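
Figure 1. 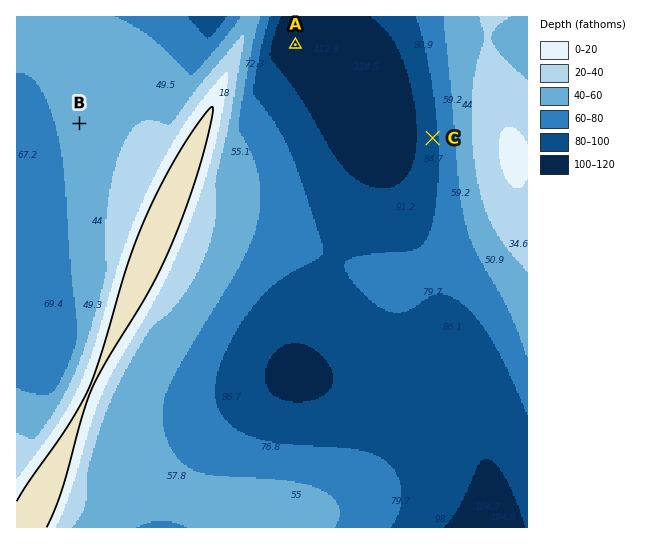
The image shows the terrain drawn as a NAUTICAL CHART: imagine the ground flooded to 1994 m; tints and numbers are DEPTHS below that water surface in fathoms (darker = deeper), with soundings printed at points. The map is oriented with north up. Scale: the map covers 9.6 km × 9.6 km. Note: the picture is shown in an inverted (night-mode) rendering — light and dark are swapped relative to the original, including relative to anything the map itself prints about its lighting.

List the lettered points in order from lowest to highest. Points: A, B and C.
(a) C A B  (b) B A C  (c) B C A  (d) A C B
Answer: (d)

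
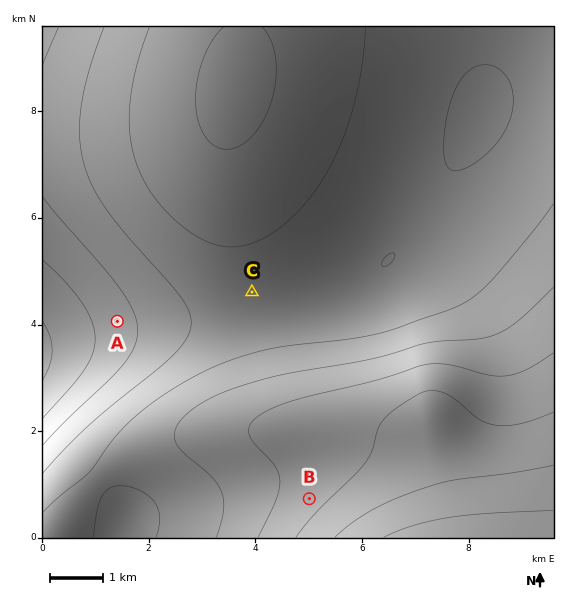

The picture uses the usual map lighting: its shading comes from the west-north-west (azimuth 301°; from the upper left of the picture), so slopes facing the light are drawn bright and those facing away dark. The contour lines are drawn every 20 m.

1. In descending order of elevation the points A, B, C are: B C A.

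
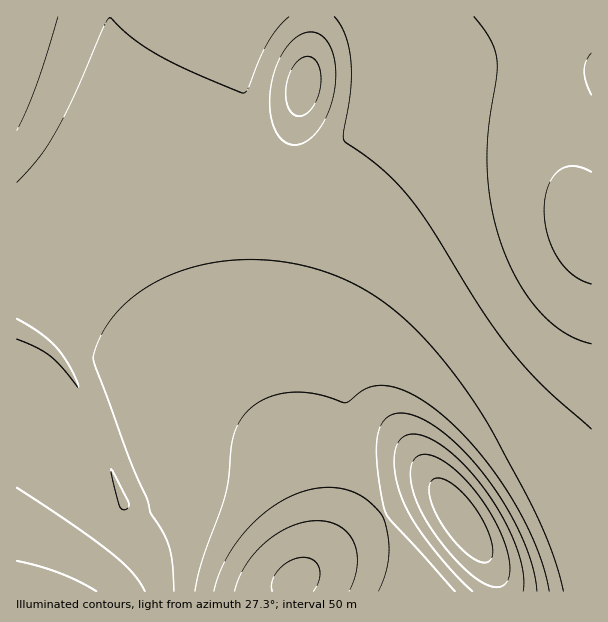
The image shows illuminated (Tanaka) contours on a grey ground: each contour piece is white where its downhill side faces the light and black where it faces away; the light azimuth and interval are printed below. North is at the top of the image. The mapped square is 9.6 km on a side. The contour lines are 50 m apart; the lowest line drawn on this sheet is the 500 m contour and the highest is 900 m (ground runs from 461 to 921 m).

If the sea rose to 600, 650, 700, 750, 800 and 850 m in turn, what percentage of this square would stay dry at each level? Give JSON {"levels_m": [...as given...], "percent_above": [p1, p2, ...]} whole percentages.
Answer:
{"levels_m": [600, 650, 700, 750, 800, 850], "percent_above": [94, 90, 83, 64, 27, 9]}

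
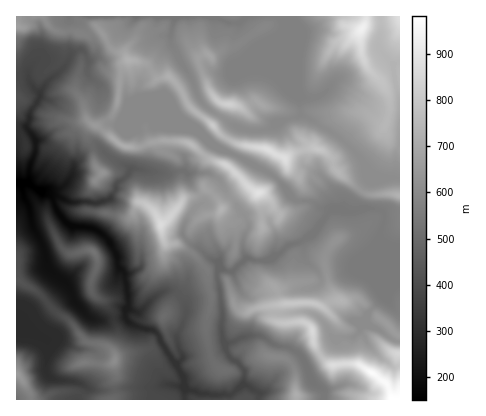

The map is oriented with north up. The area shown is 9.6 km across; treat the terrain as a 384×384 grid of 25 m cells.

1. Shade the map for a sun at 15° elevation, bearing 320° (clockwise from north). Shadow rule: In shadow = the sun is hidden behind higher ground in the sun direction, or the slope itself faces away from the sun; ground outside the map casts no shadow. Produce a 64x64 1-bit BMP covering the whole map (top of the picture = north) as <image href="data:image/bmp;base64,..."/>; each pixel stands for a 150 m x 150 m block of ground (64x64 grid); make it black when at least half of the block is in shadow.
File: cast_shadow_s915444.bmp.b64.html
<image width="64" height="64" href="data:image/bmp;base64,Qk0+AgAAAAAAAD4AAAAoAAAAQAAAAEAAAAABAAEAAAAAAAACAAATCwAAEwsAAAIAAAAAAAAA////AAAAAAAAAAAAAAAAAAAAAAB4AAAAMABgAD4AB4Aw+HAAHAAPgDD4YAAEAA+AMDjgAAAABwAAAEAAAAAAAAAAAAAAAAAAAAAAAAADOAAAAAAAAAcwAAAAAAAIDzAAAAAAAEH/IAAAAAYAQ/8AAAAAAABnACAAAABAAEGH4QAAA2AAQA/BIAAE5ABAAAAAAAADAEAAAAAAB4OAAAAAAAAHwcAAAAAAAAeA6EAAAABwZ4D4QAAAAHDziHwMAAAAcHMAfAzAAAAgEAB4BPAAAAAAAH4EeAAAAAAAfgB2AAAAAwD+AHYAAAAPAP4ADgAAAD8IfwAOAAAAPwg8MAwAAAAACBwwYAAAAAQAHADgAB8AP4AMAPAAPwAPgAAAcAAAAAfAAAAAAwAAg8AAAAeGAECDwAAAB4AAYEAPEYB3AABgQB/QAfdgAGBAP4AH42AAIAB+OA+AAAAgAAHwEAAAAAAAAAAAAAAAAAQAAAAAAABAAAAAB4AAAEAAAAAPAAAAYADAABwgAABgAEAAOAAAADAAQAAAAAAAAABAAAAAAAAAAEOAAAAAAAAAAYAAAAAAAAAAAAAAAAAAAAAAAAAYAAAAAABAABwAAAAAAEAADgBcAAAAAAALMPzgAAAAAAE4//AAAAAAADj7gAAAAAAAOPgAAAAAAAA4EAAAAAAAADAQAAAAAAAAEA=="/>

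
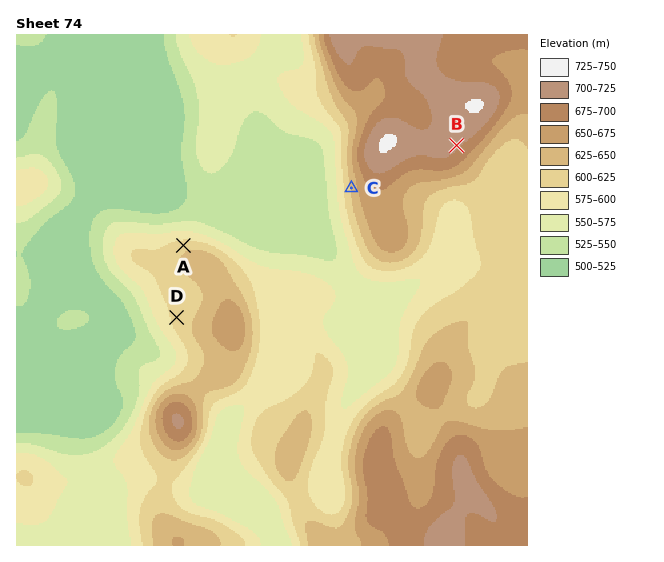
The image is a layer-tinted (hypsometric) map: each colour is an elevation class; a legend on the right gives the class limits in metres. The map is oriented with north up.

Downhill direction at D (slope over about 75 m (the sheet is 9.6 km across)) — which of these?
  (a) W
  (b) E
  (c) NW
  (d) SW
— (a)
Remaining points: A N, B SE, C W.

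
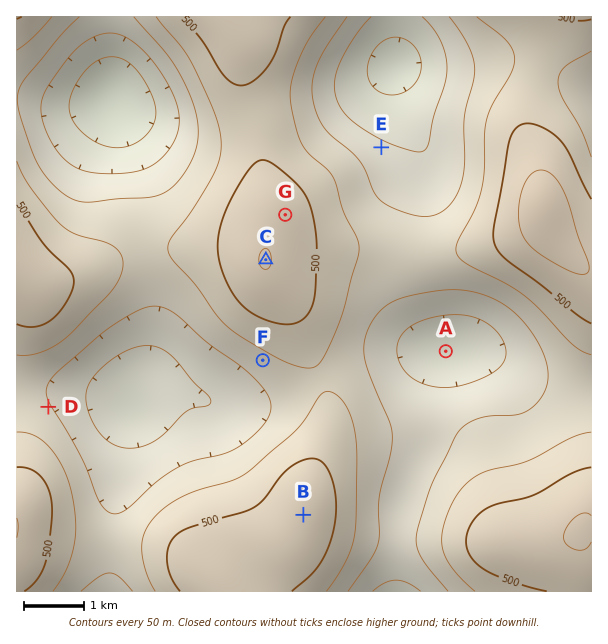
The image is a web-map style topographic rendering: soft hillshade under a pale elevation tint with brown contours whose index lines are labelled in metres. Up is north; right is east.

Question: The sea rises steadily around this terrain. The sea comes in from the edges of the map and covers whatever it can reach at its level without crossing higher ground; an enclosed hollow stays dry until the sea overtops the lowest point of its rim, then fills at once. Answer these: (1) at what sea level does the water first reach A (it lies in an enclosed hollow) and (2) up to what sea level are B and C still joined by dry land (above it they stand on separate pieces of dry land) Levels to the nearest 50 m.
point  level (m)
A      400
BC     450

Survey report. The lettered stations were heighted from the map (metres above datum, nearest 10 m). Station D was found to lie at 400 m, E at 360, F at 430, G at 540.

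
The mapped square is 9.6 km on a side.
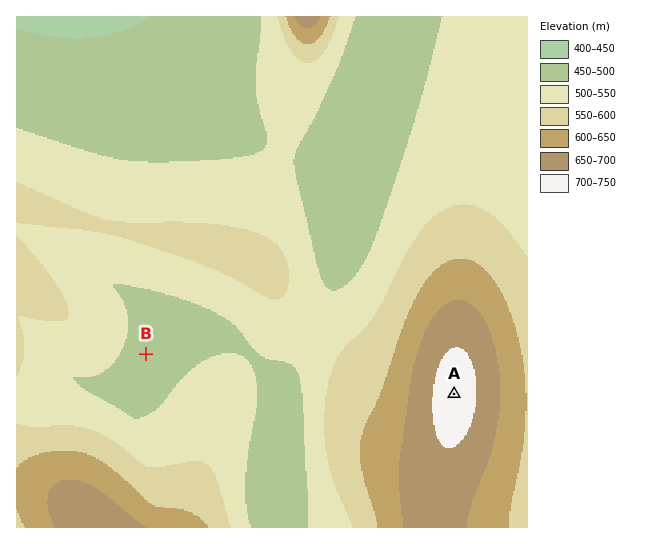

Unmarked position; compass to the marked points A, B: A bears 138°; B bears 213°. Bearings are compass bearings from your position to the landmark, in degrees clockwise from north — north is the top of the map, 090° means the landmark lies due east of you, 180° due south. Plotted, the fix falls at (260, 179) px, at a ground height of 510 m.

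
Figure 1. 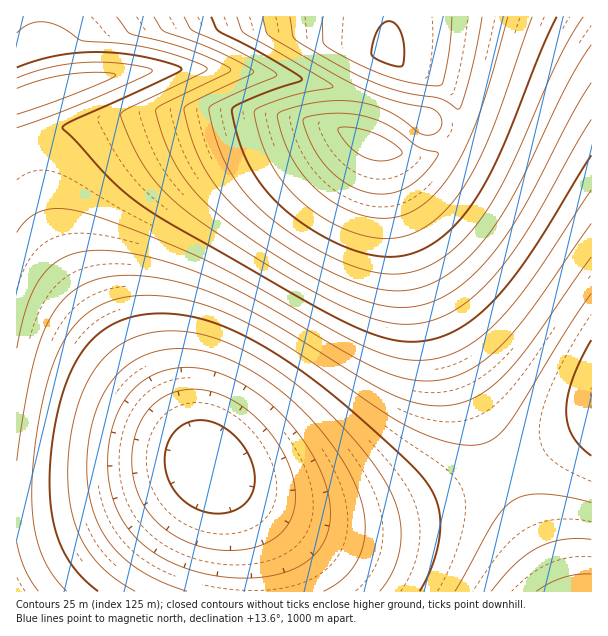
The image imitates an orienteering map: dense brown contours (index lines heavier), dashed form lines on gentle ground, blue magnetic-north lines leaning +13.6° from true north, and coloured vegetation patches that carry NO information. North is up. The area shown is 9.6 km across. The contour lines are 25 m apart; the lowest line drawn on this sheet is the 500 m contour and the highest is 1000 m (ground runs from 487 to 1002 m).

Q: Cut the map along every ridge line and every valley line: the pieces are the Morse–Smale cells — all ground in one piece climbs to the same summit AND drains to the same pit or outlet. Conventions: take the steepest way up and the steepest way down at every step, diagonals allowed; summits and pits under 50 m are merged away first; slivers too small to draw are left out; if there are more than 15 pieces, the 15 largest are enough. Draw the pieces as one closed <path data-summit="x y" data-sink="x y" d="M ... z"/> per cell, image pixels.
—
<path data-summit="387 56" data-sink="209 465" d="M591 16l-201 0-2 40 4 4 0 8-26 71-34-12-56-12-42-5-61 0-80 11-52 13-25 10 1 448 235 0 0-34-11-39-12-24-19-27 30 22 48 21 35 7 42 0 48-10 43-16 93-46 43-23z"/><path data-summit="387 56" data-sink="33 95" d="M389 16l-372 0-1 127 77-22 80-11 61 0 42 5 56 12 34 12 26-71 0-8-4-4z"/><path data-summit="590 591" data-sink="209 465" d="M591 424l-135 68-43 16-48 10-42 0-35-7-24-9-31-16-18-14-1 2 15 21 12 24 11 39 2 34 337 0z"/>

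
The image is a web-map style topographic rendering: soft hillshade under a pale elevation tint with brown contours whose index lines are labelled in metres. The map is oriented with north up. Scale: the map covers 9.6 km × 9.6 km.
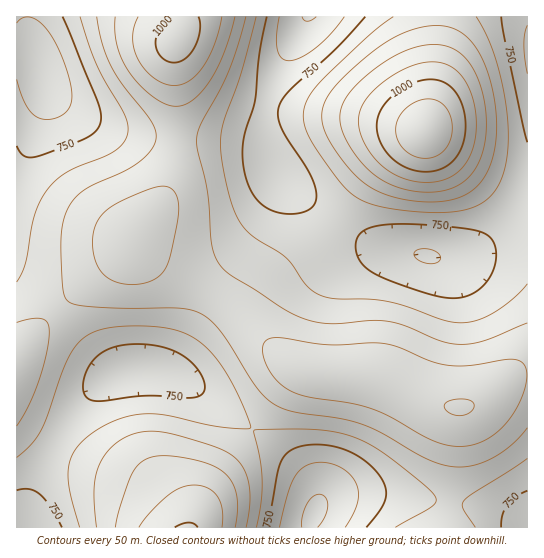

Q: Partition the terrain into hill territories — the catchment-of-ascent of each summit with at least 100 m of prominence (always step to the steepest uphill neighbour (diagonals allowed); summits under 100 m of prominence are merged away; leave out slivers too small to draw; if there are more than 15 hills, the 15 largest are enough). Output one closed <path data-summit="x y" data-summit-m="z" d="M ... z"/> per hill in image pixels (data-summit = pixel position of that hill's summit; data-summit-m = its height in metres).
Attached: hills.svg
<path data-summit="178 39" data-summit-m="1018" d="M306 16l-278 1 0 12 8 28-7-5-13-1 1 477 10-1 0-17 9-29 16-32 20-32 30-34 16-10 9-2 30 0 18 5 14 7 92 68 19 18 16 22 1 15-8 19 1 3 218-1 0-344-19 35-14 17-21 16-24 8-19-2-56-12-22-10-38-27-39-34-7-13-5-22 0-24 8-30z"/><path data-summit="426 131" data-summit-m="1092" d="M527 16l-220 0-27 50-15 41-1 32 5 22 7 13 14 14 47 36 16 11 22 10 64 14 18-2 17-6 21-16 10-12 12-18 11-23z"/><path data-summit="187 527" data-summit-m="1005" d="M157 371l-30 0-9 2-16 10-17 16-24 34-25 48-9 29 0 17 282 1 8-22 0-11-4-9-13-17-33-29-66-49-26-15z"/>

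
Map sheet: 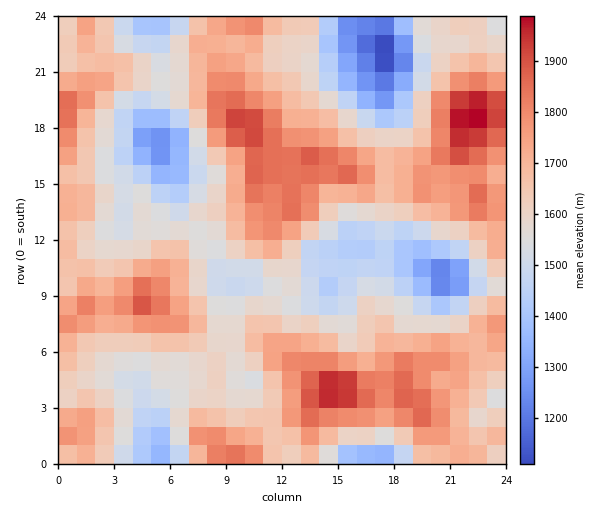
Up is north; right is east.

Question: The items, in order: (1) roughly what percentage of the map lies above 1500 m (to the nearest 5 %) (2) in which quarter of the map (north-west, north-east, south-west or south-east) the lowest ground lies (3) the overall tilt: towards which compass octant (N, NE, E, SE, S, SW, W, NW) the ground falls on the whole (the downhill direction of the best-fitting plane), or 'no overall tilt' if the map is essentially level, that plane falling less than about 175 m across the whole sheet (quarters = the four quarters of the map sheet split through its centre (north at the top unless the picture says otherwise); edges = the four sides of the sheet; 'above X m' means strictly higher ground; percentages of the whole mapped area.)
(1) About 80 % of the map lies above 1500 m.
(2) Look to the north-east quarter for the lowest ground.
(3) No overall tilt - high and low ground are spread across the sheet.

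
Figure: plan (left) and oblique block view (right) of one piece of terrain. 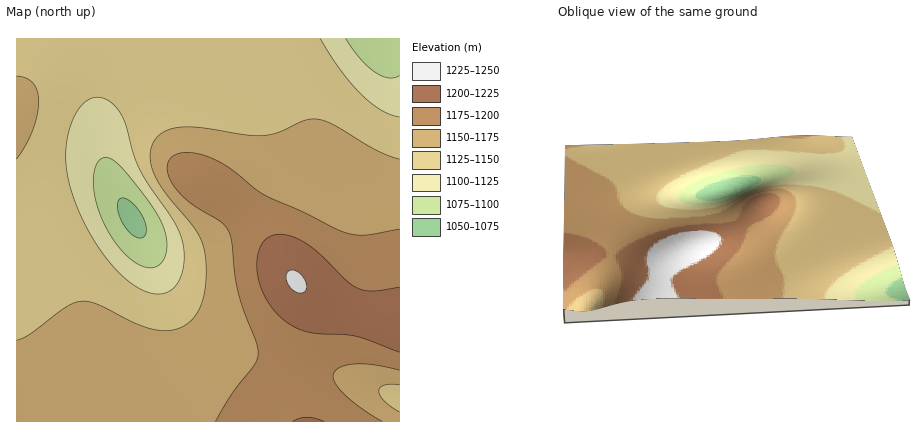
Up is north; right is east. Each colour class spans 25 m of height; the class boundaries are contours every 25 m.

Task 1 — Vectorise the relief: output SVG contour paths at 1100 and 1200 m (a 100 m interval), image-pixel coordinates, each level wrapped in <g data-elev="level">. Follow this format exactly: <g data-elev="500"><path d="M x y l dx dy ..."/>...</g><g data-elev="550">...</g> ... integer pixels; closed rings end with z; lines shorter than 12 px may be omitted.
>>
<g data-elev="1100"><path d="M148 268l-12-5-14-12-11-15-10-20-6-18-2-19 3-13 6-8 4-1 6 2 12 11 26 34 13 22 4 16-2 14-7 10-4 2z"/><path d="M400 76l-6 2-6 0-14-6-14-14-14-20"/></g><g data-elev="1200"><path d="M324 422l-18-5-6 1-7 4"/><path d="M400 287l-28 4-14-3-12-8-34-32-12-8-12-5-10-1-10 3-6 7-4 10-1 18 5 20 11 18 15 13 10 6 12 4 36 2 12 2 42 15"/></g>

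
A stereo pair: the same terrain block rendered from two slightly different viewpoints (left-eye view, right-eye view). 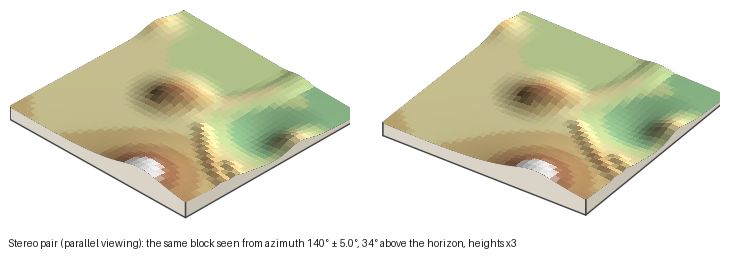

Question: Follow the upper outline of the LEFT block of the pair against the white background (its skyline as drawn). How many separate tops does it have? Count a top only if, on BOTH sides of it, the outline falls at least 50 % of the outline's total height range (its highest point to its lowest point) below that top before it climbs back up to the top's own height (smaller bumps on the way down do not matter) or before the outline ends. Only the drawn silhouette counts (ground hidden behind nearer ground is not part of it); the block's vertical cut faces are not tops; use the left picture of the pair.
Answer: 1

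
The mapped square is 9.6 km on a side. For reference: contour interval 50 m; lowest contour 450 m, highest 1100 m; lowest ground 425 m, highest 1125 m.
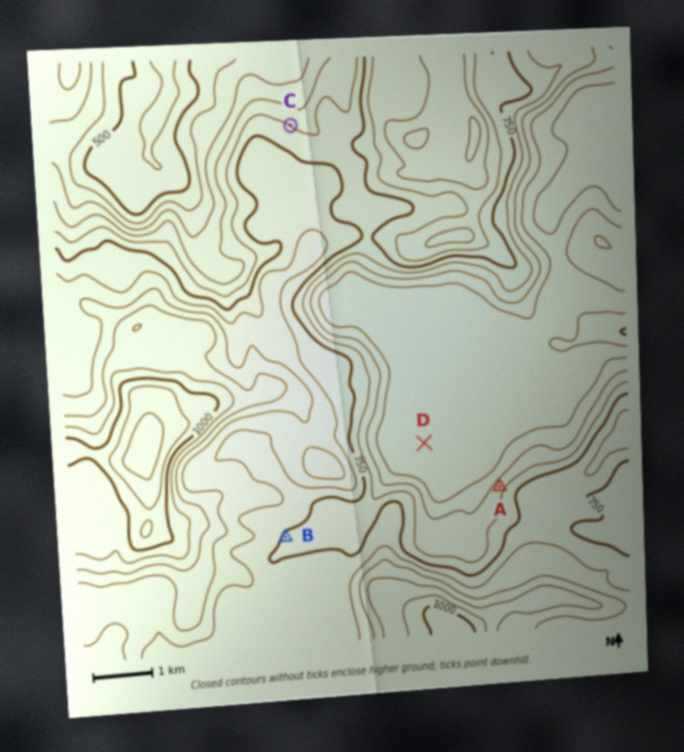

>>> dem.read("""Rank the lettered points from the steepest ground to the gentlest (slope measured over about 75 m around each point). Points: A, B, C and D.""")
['A', 'C', 'B', 'D']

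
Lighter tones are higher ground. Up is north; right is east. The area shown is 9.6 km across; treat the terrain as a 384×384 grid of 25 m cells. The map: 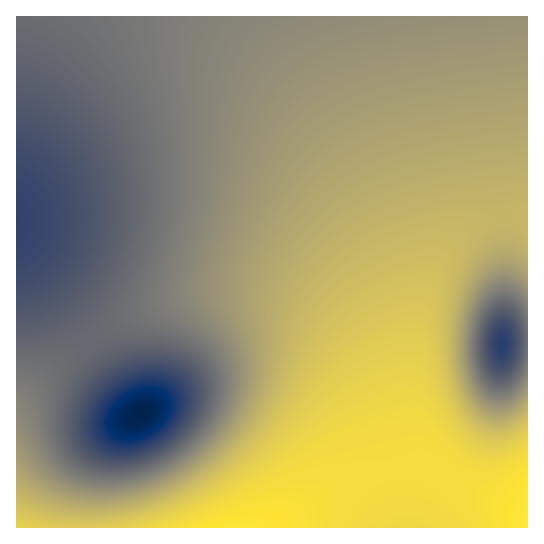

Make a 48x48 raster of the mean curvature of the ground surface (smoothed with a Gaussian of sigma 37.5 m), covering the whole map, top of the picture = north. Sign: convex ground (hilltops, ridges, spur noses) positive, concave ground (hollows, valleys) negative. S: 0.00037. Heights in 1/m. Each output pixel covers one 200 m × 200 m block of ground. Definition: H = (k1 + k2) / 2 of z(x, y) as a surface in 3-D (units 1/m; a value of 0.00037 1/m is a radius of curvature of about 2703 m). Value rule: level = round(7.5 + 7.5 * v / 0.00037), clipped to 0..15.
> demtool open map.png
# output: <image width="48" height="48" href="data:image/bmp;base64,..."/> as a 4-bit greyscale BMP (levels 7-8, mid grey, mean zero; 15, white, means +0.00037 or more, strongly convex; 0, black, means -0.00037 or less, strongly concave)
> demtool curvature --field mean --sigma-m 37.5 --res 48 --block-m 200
<image width="48" height="48" href="data:image/bmp;base64,Qk32BAAAAAAAAHYAAAAoAAAAMAAAADAAAAABAAQAAAAAAIAEAAATCwAAEwsAABAAAAAAAAAAAAAAABEREQAiIiIAMzMzAERERABVVVUAZmZmAHd3dwCIiIgAmZmZAKqqqgC7u7sAzMzMAN3d3QDu7u4A////AIiIiIiIiIiIiIiIiIiIiIiIiHd3d4iIiIiIiIiIiJmYiIiIiIiIiIiIiIiIiIiIiIiIiIiIiJmZmIiIiIiIiIiIiIiIiIiIiIh3d3d4iIiZmYiIiIiIiIiIiIiIiIiIiIh3d3d3d4iJmZiIiIiIiIiIiIiIiIiIiIh3dmZmZ3iIiZmIiIiIiIiIiIiIiIiIiIh3dmVVVmd4iImIiIiIiIiIiIiIiIiIiIh3dmVURVZniIiIiIiIiIiIiIiIiIiIiIiHdmVEREVWd4iIiIiIiIiIiIiIiIh3iIiId2VEM0RVZ3iIiIiIiIiIiIiIiYh3eIiIh2ZUQzRFZneIiIiIiIiIiIiImYdmeIiIiHZlRERFVneIiIiIiIiIiIiJmYdVZ4iIiId2VURFVmd4iIiIiIiIiIiJmYZDR4iIiIh3ZlVVVmd3iIiIiIiIiIiJqoUhNoiIiIiId2ZmZnd3iIiIiIiIiIiJqoUQFYiIiIiIiHd3d3d3iIiIiIiIiIiJqoQABHiIiIiIiIh3d3d4iIiIiIiIiIiJqoQABHeIiIiIiIiIiIiIiIiIiIiIiIiJqoQAA3d4iIiIiIiIiIiIiIiIiIiIiIiJqoUQBHd3eIiIiIiIiIiIiIiIiIiIiIiJqpYgFHd3d4iIiIiIiIiIiIiIiIiIiIiJqpYyJXd3d3eIiIiIiIiIiIiIiIiIiIiJmpdTRnd3d3d4iIiIiIiIiIiIiIiIiIiImZhlVnd3d3d3eIiIiIiIiIiIiIiIiIiImZh2Z3d3d3d3d4iIiIiIiIiIiIiIiIiIiZh3d3d3d3d3d3eIiIiIiIiIiIiIiIiIiIiHeHd3d3d3d3d4iIiIiIiIiIiIiIiIiIiIiHd3d3d3d3d3iIiIiIiIiIiIiIiIiIiIiHd3d3d3d3d3iIiIiIiIiIiIiIiIiIiIiHd3d3d3d3d3iIiIiIiIiIiIiIiIiIiIiHd3d3d3d3d3iIiIiIiIiIiIiIiIiIiIiHd3d3d3d3d3iIiIiIiIiIiIiIiIiIiIiHd3d3d3d3d3iIiIiIiIiIiIiIiIiIiIiHd3d3d3d3d4iIiIiIiIiIiIiIiIiIiIiHd3d3d3d3d4iIiIiIiIiIiIiIiIiIiIiHd3d3d3d3eIiIiIiIiIiIiIiIiIiIiIiHd3d3d3d3iIiIiIiIiIiIiIiIiIiIiIiHd3d3d3d3iIiIiIiIiIiIiIiIiIiIiIiHd3d3d3d4iIiIiIiIiIiIiIiIiIiIiIiHd3d3d3eIiIiIiIiIiIiIiIiIiIiIiIiHd3d3d3iIiIiIiIiIiIiIiIiIiIiIiIiHd3d3eIiIiIiIiIiIiIiIiIiIiIiIiIiHd3d3iIiIiIiIiIiIiIiIiIiIiIiIiIiHd3iIiIiIiIiIiIiIiIiIiIiIiIiIiIiIiIiIiIiIiIiIiIiIiIiIiIiIiIiIiIiIiIiIiIiIiIiIiIiIiIiIiIiIiIiIiIiIiIiIiIiIiIiIiIiIiIiIiIiIiIiIiIiIiIiIiIiIiIiIiIiIiIiIiIiIiIiIiIiA=="/>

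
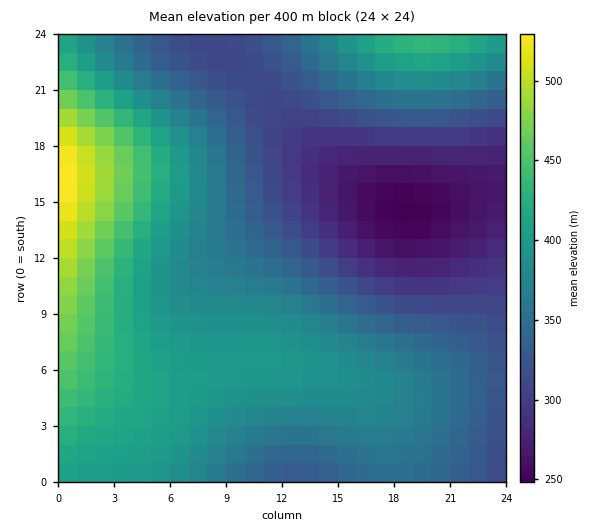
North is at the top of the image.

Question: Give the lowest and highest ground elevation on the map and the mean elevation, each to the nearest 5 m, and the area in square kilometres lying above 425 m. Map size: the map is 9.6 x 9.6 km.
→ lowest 250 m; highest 540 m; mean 360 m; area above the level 12.2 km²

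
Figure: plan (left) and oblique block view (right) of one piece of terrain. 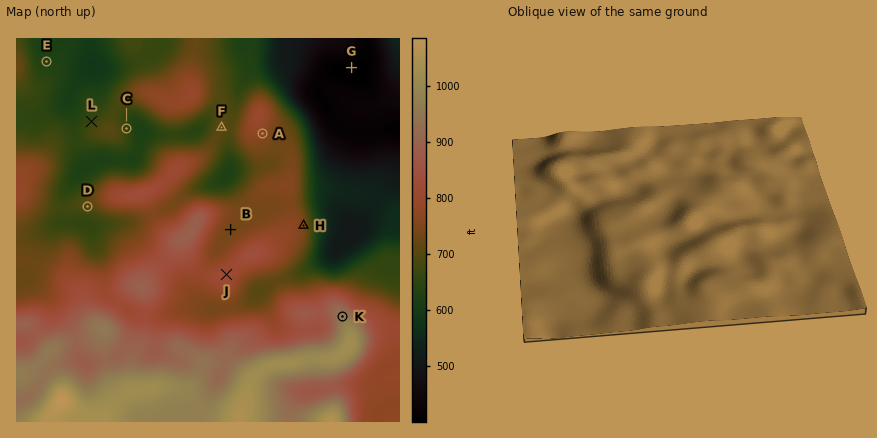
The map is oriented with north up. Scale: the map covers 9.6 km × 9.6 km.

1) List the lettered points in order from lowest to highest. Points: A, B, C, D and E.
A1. E C D B A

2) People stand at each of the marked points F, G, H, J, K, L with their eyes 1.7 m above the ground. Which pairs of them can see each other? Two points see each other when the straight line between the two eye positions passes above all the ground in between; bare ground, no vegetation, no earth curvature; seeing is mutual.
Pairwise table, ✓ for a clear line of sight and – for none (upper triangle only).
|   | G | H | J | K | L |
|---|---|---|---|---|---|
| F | – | – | ✓ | ✓ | – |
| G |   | ✓ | – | ✓ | – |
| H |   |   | – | ✓ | – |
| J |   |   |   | ✓ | – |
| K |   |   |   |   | – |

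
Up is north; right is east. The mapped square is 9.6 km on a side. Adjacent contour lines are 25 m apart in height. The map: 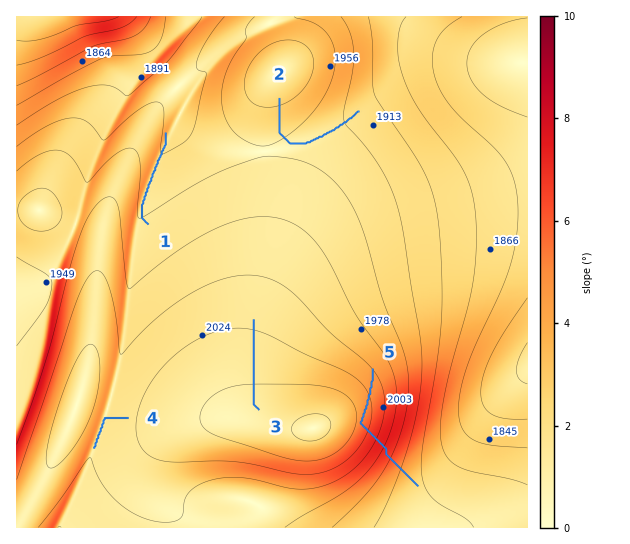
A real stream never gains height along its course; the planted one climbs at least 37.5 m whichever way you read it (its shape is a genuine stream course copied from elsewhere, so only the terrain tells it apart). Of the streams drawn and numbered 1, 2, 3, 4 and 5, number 5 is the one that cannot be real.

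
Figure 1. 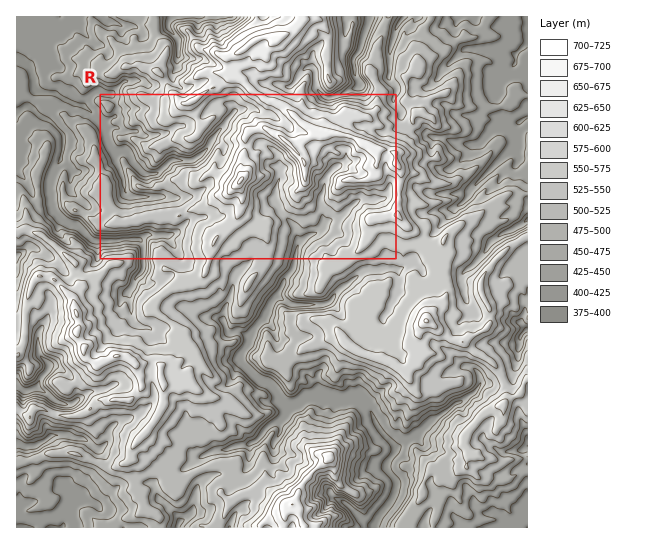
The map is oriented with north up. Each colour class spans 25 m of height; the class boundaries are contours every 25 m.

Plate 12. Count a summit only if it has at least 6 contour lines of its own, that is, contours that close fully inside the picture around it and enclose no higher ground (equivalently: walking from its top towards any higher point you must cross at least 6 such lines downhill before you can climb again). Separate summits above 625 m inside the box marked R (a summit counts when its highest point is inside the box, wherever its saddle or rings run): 0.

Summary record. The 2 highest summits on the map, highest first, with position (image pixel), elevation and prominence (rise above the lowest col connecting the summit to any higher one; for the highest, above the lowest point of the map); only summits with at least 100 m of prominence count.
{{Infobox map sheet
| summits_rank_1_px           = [241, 181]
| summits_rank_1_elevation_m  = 705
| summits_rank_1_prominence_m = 307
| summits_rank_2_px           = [293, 505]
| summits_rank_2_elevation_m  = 675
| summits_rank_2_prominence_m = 171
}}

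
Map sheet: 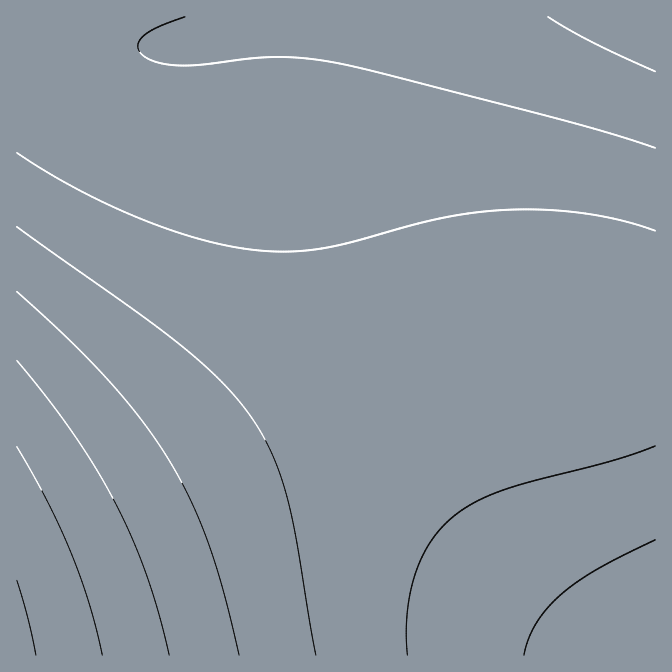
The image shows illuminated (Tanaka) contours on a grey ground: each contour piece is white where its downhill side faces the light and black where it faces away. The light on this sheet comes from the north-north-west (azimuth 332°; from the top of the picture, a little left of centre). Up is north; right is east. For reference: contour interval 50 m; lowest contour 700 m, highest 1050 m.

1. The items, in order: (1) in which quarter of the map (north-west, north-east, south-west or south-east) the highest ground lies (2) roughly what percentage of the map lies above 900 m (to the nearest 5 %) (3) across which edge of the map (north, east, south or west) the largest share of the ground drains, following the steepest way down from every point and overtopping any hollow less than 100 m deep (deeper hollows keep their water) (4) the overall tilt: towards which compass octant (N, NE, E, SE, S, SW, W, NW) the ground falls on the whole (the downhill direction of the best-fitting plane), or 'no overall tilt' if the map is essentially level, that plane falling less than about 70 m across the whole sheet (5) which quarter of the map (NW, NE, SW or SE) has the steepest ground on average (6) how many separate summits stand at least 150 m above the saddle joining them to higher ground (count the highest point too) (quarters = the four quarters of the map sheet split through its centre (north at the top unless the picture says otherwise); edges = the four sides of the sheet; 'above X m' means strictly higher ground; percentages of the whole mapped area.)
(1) Look to the south-west quarter for the highest ground.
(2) Ground above 900 m makes up about 15 % of the sheet.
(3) Drainage is mainly to the north: more ground falls towards that edge than towards any other.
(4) On the whole the ground falls towards the north-east.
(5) The steepest ground, on average, is in the south-west quarter.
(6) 1 summit rises at least 150 m above its surroundings.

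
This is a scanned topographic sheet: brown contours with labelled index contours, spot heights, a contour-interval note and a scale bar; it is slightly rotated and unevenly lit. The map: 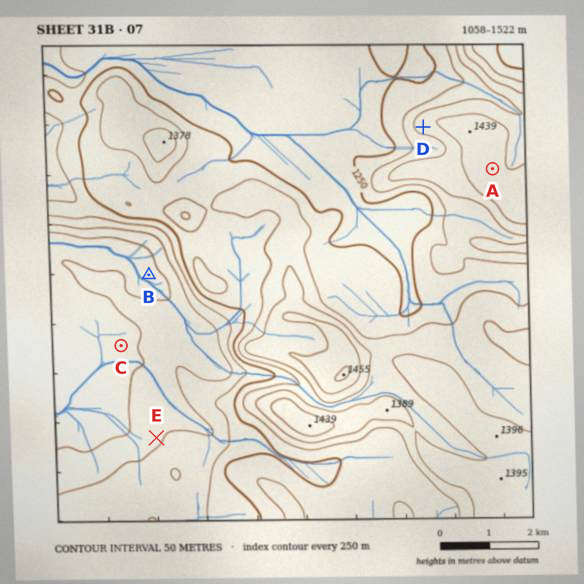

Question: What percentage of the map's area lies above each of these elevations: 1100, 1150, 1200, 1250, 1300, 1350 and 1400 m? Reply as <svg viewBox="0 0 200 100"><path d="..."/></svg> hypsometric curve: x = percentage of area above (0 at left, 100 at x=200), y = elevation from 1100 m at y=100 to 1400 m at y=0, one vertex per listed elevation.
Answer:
<svg viewBox="0 0 200 100"><path d="M185 100l-14-17-15-16-41-17-46-17-35-16-24-17"/></svg>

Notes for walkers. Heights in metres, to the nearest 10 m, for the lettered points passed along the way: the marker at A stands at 1410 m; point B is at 1090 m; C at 1090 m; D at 1370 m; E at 1140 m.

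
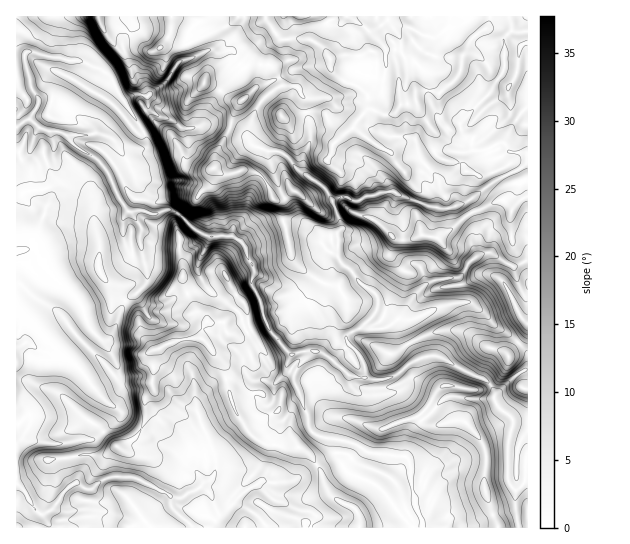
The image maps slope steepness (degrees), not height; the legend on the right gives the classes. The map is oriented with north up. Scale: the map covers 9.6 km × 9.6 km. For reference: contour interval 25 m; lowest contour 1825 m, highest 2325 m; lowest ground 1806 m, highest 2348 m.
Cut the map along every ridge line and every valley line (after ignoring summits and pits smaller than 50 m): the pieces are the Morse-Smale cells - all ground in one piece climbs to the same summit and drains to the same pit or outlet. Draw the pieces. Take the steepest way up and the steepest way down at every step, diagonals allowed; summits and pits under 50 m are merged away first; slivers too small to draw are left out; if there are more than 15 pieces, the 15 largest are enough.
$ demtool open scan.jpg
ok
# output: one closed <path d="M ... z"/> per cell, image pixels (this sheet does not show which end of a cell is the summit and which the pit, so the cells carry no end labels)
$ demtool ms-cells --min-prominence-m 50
<path d="M527 16l-510 0-1 234 18 1 5 6 1 6 39 38 8 21 6 11 6 6 8 1 9-14 9-25 20-16 2-16-7-24 1-18-9-14-5-3-8-12-12-28-8-11 12-12 3-7 8 11 19-2 4-3-1-13-11-16 15-10 0-12 21-17 9-15 32-14 7 3 14-1 4 2 2 9 6 6 7-4 20 1 5 5 7 15 15 2 3 3 5 9 0 11 6 20 0 11-8 16 0 14 22 18 8 13 8 23 0 4-4 4 0 22-10-4-13-19-16-9-15 1-38 22 2 9 8 16-3 15 8 13 3 15 6 16 22 25 15-4 15 1 10 7 19 17 5 1 27 3 13-4 12-11 12-6-10-14-10-26 14-22 13-13 9-4 24-3 5-4 4-10 15-10 8 0 22 14 15-6z"/><path d="M169 209l-15 6-9-4-13 2 9 14-1 18 7 24 0 13-10 11-12 8-9 25-9 14-8-1-6-6-6-11-8-21-39-38-1-6-5-6-17 0-1 96 11-4 16 9 18 4 10 5 36 42 8 4 11 12 13 9 14 4 10 13 12 7 24 22 4 8-2 5 10 7 2 9 6 9 14-8 5 0 19 11 10 13 155 0 1-6-7-13-4-19-1-24-2-5-4-5-35-3-23-12-29-5-9-7-1-14-15-38 6-11 12-15-20 4-22-25-6-16-3-15-8-13 3-15-11-26-11-9-30-1-10-7-15-15z"/><path d="M27 343l-11 6 1 179 250-1-10-12-19-11-5 0-14 8-6-9-2-9-10-7 2-5-4-8-24-22-12-7-10-13-14-4-13-9-11-12-8-4-36-42-10-5-18-4z"/><path d="M314 351l-6 3-15 23 15 38 1 14 9 7 29 5 23 12 35 3 4 5 6 42 8 25 105-1 0-49-3 0-1 5-9 8-7-10 0-39 5-21-16-15-2-5 0-8-9-13-23-9-25-15-11 0-8 3-12 6-12 11-8 3-14 1-7-3-11 0-5-1-27-23z"/><path d="M149 108l-16 9 11 16 1 13-4 3-19 2-8-11-3 7-12 12 8 11 12 28 10 14 16-1 9 4 15-6 9 4 15 15 10 7 30 1 12 11 38-23 15-1 16 9 13 19 10 3 0-21 4-4 0-4-9-26-10-14-21-13-18-19-25-5-5-3-4-6-8-7-18-7-17-1-12 4-12 0-9-8-15-4z"/><path d="M471 303l-26 2-34 15-12-1 2 3 4 15 13 22 20-3 25 15 23 9 9 15 22-20 11-6 0-15-18-19-12-7-16-17z"/><path d="M491 253l-8 0-12 7-12 17-24 3-9 4-13 13-13 21 11 2 34-15 26-2 11 8 16 17 12 7 17 18 1-91-3-1-12 6z"/><path d="M213 49l-35 14-9 15-21 17 0 12 10 9 15 4 9 8 17-1 5-5 3-12 4-7 12-16 20-18-6-7-3-10-17 0z"/><path d="M287 85l-10 3-18 17-11 25 0 8 4 7 6 3 25 5 19 19 1-15 8-16-2-20-4-11 0-11-5-9-3-3z"/><path d="M261 64l-14 1-24 22-15 20-6 18 16-1 17 5 13 8 4-19 7-13 7-9 15-10-6-16-5-5z"/><path d="M527 369l-10 6-22 20 2 11 16 15-5 21 0 39 7 10 9-8 1-5 3-1z"/>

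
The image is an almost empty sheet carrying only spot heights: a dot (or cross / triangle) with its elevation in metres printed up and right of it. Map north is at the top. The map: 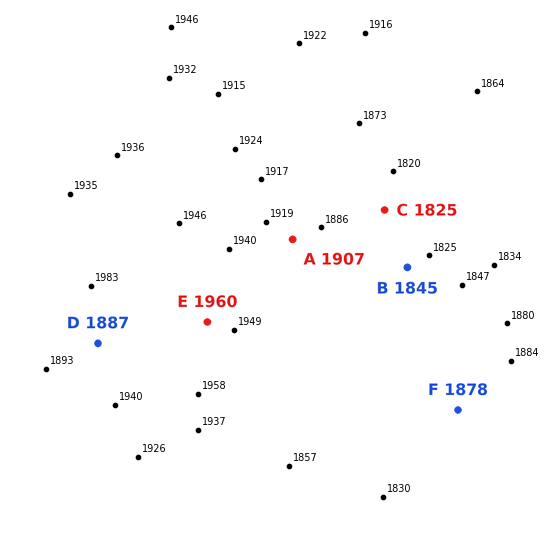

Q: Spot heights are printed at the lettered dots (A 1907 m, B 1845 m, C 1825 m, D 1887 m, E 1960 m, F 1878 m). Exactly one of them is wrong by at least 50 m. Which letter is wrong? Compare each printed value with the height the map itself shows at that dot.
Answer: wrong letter D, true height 1950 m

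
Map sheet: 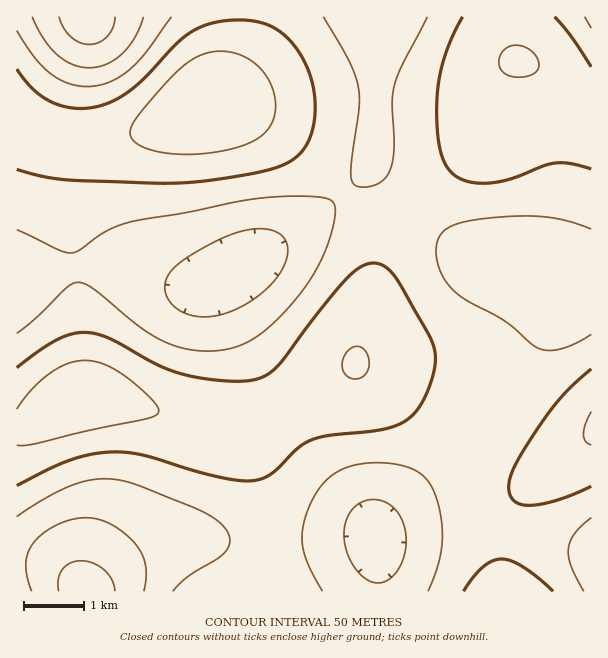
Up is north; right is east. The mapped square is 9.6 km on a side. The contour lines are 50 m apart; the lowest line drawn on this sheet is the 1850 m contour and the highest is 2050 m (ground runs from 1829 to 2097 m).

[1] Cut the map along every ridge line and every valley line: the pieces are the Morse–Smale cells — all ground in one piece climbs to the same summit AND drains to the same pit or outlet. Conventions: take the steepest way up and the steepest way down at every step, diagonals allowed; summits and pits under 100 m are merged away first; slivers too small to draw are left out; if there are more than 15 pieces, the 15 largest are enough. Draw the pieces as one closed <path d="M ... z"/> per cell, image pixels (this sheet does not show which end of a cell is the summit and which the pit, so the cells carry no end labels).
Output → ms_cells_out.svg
<path d="M509 16l-131 0-4 131-6 20-7 10-31 28-61 45-38 24-22 10-23 2-61-18-41-2-42 8-26 8 1 278 18 2 19 6 20 12 12 12 506-1 0-480-13-5-36-32-27-17-6-24z"/><path d="M377 16l-135 0-1 14-6 27-17 35-11 11-19 11-47 19-39 7-28 0-30-7-27-17-1 165 56-13 42-2 24 5 41 13 24 2 10-3 26-13 66-46 43-34 13-13 11-16 4-38z"/><path d="M240 16l-223 0-1 100 13 10 15 7 30 7 28 0 21-2 27-8 26-10 31-17 15-16 8-18 8-22 3-17z"/><path d="M591 16l-81 1 0 16 6 24 21 13 36 32 14 8 5 0z"/><path d="M26 560l-10 1 1 31 68-1-11-11-14-9-13-6z"/>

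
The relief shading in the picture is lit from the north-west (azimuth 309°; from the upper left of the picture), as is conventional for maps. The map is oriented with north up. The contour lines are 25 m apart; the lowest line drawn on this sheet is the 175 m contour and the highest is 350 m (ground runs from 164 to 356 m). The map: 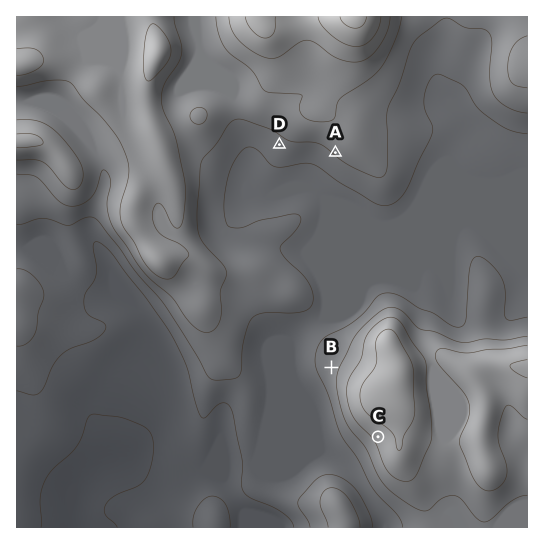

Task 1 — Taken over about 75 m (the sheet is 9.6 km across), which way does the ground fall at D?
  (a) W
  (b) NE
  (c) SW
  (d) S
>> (c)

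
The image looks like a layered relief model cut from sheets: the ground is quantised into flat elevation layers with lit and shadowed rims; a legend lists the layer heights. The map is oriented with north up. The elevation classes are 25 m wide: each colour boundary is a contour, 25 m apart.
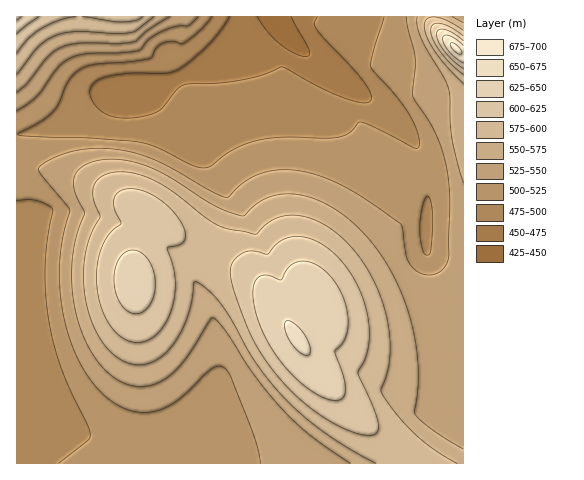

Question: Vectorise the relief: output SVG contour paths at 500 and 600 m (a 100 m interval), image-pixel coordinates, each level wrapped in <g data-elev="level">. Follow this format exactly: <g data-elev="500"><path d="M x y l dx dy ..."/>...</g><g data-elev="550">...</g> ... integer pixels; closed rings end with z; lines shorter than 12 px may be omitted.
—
<g data-elev="500"><path d="M426 255l-2-2-3-7-1-19 3-21 4-10 3 2 1 6 2 20-2 27-2 4z"/><path d="M17 201l11-2 8 1 11 5 6 4-6 30-2 26 1 27 3 28 5 26 8 23 28 64-2 7-30 23"/><path d="M384 17l-10 31-4 18 4 5 25 28 12 18 8 21 0 8-2 2-45-22-12-4-11 11-12 4-57 0-28 5-17 7-24 17-8 2-13-4-35-17-16-5-50-4-62-2-9-2 23-13 11-9 7-9 10-22 11-11 15-6 35-2 20-4 3-2 3-8 6-5 10-2 9 3 5-2 15-13 11-12"/></g><g data-elev="600"><path d="M367 435l9-2 3-6-4-16-17-39 6-11 4-11 1-13 0-14-7-28-14-25-9-12-12-10-12-7-13-4-10 0-9 2-7 6-9 9-16-3-11 4-6 5-3 6-1 7 2 11 17 46 17 31 22 27 26 23 29 17 13 5z"/><path d="M133 342l10 0 9-4 8-8 8-11 5-17 2-18-2-17-6-18 1-2 10-2 4-2 3-4 1-4-2-7-5-8-14-17-18-11-17-3-10 2-6 6 0 11 7 15-11 10-7 12-5 17-2 17 3 22 8 20 12 14z"/><path d="M17 53l11-14 12-10 19-9 17-3"/><path d="M463 36l-11-8-11-4-7 0-3 4 1 10 7 12 12 14 12 11"/><path d="M82 17l40 5 14-2 7-3"/></g>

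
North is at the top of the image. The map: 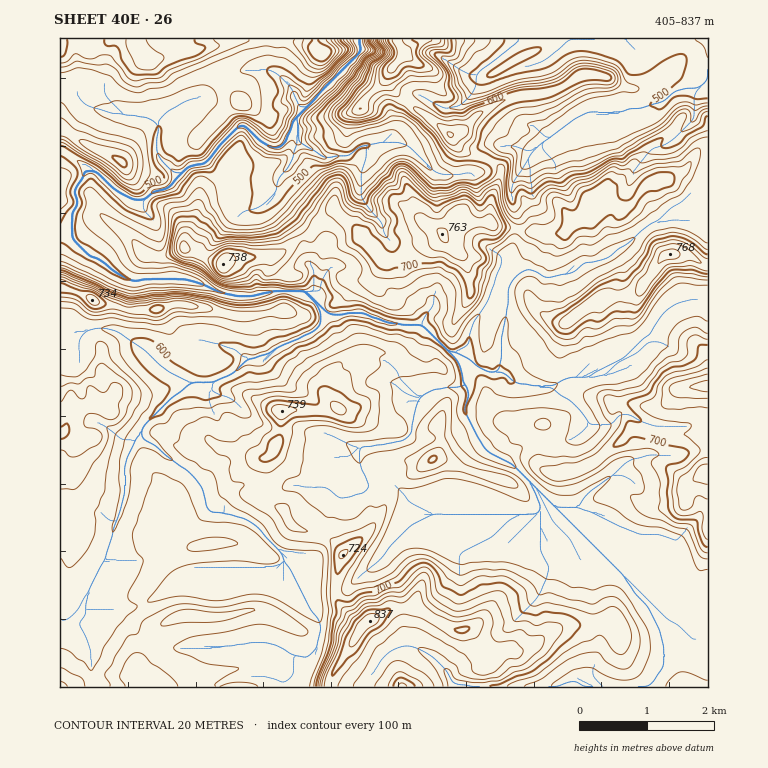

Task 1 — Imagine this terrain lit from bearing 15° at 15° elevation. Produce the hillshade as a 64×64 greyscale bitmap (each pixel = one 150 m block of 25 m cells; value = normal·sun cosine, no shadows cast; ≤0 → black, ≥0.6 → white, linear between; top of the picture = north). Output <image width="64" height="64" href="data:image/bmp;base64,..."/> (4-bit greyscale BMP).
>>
<image width="64" height="64" href="data:image/bmp;base64,Qk12CAAAAAAAAHYAAAAoAAAAQAAAAEAAAAABAAQAAAAAAAAIAAATCwAAEwsAABAAAAAAAAAAAAAAABEREQAiIiIAMzMzAERERABVVVUAZmZmAHd3dwCIiIgAmZmZAKqqqgC7u7sAzMzMAN3d3QDu7u4A////AJmHVmZ4iHd2Z3d2Zmd1Vmd7ypliEAERE0VmZURFZ4iImYdmZ4iId3d3d2ZnZ4VWZ4qpmFMzIyEjRVVVRFZneIiIh3d3iIh3d3d3d3d3hkVneZiGRFZlQzM0REREVmd3d4h3d3iHd3d3d3d3ZmZ3RGZ3h2REVndmVERERVVmd3d3h3d3eHZmZmZmZmZlZmZkRWZlRDNGiZiHZURFVnd3ZmZ3d3eHdlVVVVVmVVZ3VoYzVVREVmZ4mZl2ZmVniIdmZnd3d3eIdlVWVVVWeYdniXZVRFerqIiKqZmIh3iZd2Z2ZnZnd4mZmZmYd4mYdlary3ZVm7u6mImqqqmYmqh2ZmZmZmZmeJmqqZmZqYdmR7zduoirqqqZiJmqqZmal2ZmZmZmZmZmd4d3d4iHdmZXm8zbqZqqmaqZmZmZiZmHZmZmZmd3d3ZmZmZmd2ZmZmV5q8qamqqaq7qYmIiIiHZmZmZmZnd3dmZmZmZmZmZmVVaJmZvLqaq7upiHd3d3ZmZmZWZmdmZmZVVVVVVmZmZVRWeJrNupmZmYh3d3ZmZmZmZTZmZnZmZmVVVVZnZVREd1VnibuYd3d3d3ZmZmZmZmZTFmZmdmZmZ3d3eIdTM0aZhVZ4iHdmZmZmZmZmZmZmZUMmZ3d3ZmZ3iIiIdURWeImXZnd2ZmZmZmZmZmZmZVQyEjZ3dmdmd3eIiHZURniIiIh2ZmZmZmZmZmZmZmVUQyECVnZmZ3d3d3dmVDRniIiIiIZmZmZmZmZWdmZlVVVVQyNWZmZnZnd3d2VVVoiId3d4h2ZmZmZmVFdlVVZlVnZUVVZmZ3dmd3h2ZVZneHd2Znd3ZEVWVUM0d0IzRWd3dlVlRmZnd2Z3iGVVZVZmZmZnd2ZUMzRDRXmUIzMzV3ZlVoZWVmZ3Z3iGVVZlRFZmZnd2ZmVDNFeaumNXh2RFVVVomHVVVnd4h1RVVmZlVnd3d3d3d3dnmrqGV4mqqFM0VmeIlFVWdoh1VlVmd4dmd3d3ZneImZmZhkRniImZhTRERVZlZ3dmd1Z2ZniIiHd3dlREVmd3iYhkVWZmd3iIZURFVWd4hkVWeHd4h4iGVVRDETRWZ3Z4h1VmZmZ3d2d2ZVVmeHdkRVaIiImIiFM0MyETVneHeIeHVnd3iHd2RGZURFVYdlZmVWeZmpmFRYmHVGiHd4d4mHZniImZh2VFZmZUREiHeHZ3Z4mZmGaKzKh3mZmHd3eZd3iZmZh3ZnmZmGRDOZiIiZmIeHZ4iau6h3iYiIdmVmeHeJh3dnd4q6qod3ZqqYerqZhlRFeaqpd4iId3ZmVVVoeIdlVVZ3iZmZmauqiIeaqZhkRVVnmZiIiZh3ZmZmZ5hmZlVVVWZnd3iau7p3d4mYdkVmd3ZmaJmamYd3d4iKl2VWVmZVVVZmd4mpiGZniIdkVmd3dTNGiaqZmIiZmalVZWZmZUM0RVZmeHZ5ZmeIZENWZmVDREM2eZmZq7u6lCRWZmZUISMzREZnd5tmVVQyETVERERFQzNHmqvLmHdTVFZmZUMzMzIzNGd4qlQgESIhIhI0Z4dlVnd3iXQiNEZkNmZlNHl0MzIjZ3iYIQFYvLqXeazd3LqruFMyACRUVmUlZmRYmqhVQzJGd3cTff///////aiJmqmGQyEjVVVFVUV2ZomZq5h2UzVmZq3//+ze//1wAAECIkQzREVEREREZmZnmIiJu6l2M0Qy///adVZmMAAAAAA0U0ZmVDRDMyJWV2eHZnebuphCEAD+24UyIhAAAURCRGdjRmU0VUMRElVXdmVVZnipmXMAE7qXVERWMAFaqpiHZUREMjZ2UyEkeHZlVENFVniIhlWLmFRERpljaK3//tuWRVQzaYZVQ1eIQkQzMzRFVnibvNx2RURpqWervf//7bhlVUaKdVVWdmMSREVVQzQ0V6zdylZVV5uoWLvM3dzLuoZEacplVXh2ZVeYiYZURDM1iqqHVmZ5vKVay7uYiZqpl1at1kRXqoiJnMmZdoZVVURWd3ZXZ5u4d6y6qXd3iZmYeN6URnrcy8yruJhol2ZnZURWZnd5ujFJvJmYd3d4iZmazIiZnf7+/cqpuayYl3iFQzVmdpqSATV6mZh3d3iJqrzKq7m//t/sypy73azKiJdlVWeHlxAFZnabuHd3d5ib79maqv/IeZiZi6vLzty7mpmXV6gwAGeJYkeZdniYiZzeyImu/HMiNGuZmqq8ze2rzLlnYQA4qYczIjiHi8uaqGdneK3HQgE2rKd4iZms7Mq7uocAOKu6hlVVRJm7ZpljMzVmeHQgBFiYdlZ4iImry6maqCerqqmGZmdjWqMCZkRDISNVQQBnZmVWVWd3iImrunm6iqmYiHZmd3U0EDVGVDAAADIAGMuVRWZURWd3d4mrmKmZiHd2ZWd3d0ADZ2Z4VCACIAKczMhUQzMzVmZ3d4mqq4h2ZlVVZmd2VFd3hlqqmGQQSJd63bhDIiIjRFVmZ6y9d2ZlMzRFZmZoh3dyFbuqgxRmRHrN3LmIZCERFFZmeZpmZlQhETRVVniIiEEgSruDEzIlq5ms3d3JUhE3iHZndzRDMyISMjRWd3d2IhAFqnZCEUm4ZniavMuoirqYh2ZnIyIzNEVDIjRVZlMyAABKq5Q2vIVWZ3d4is3u6oiId3dURDRFeGVEREREQzIlZFqmRXmENVVWd3Z4rMuYd3iId2V2RFaIdmdUMzMzM1i7mCAGlhBWVFZ3dmeJmHdmd4iI"/>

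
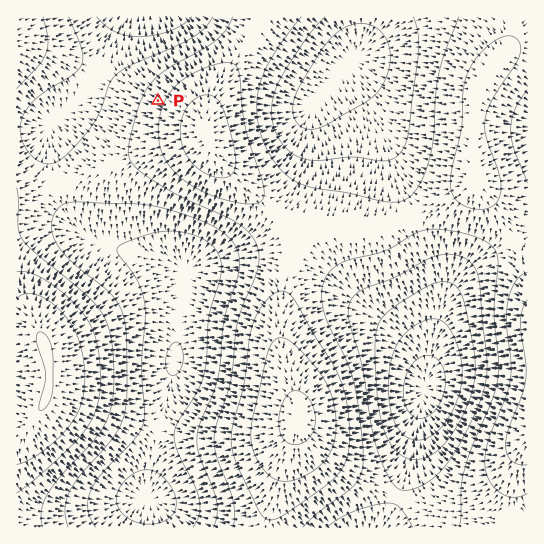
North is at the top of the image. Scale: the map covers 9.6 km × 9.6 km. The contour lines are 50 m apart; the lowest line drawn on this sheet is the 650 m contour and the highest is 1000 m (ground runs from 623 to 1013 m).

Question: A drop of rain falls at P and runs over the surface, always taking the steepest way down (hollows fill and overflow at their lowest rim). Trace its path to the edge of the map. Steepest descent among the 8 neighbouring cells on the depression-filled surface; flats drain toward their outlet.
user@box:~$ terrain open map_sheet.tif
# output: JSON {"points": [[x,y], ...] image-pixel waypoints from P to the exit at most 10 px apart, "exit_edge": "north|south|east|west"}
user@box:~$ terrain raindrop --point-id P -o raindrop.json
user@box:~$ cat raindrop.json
{"points": [[158, 101], [147, 90], [137, 79], [126, 69], [123, 58], [123, 47], [123, 37], [123, 26], [129, 17]], "exit_edge": "north"}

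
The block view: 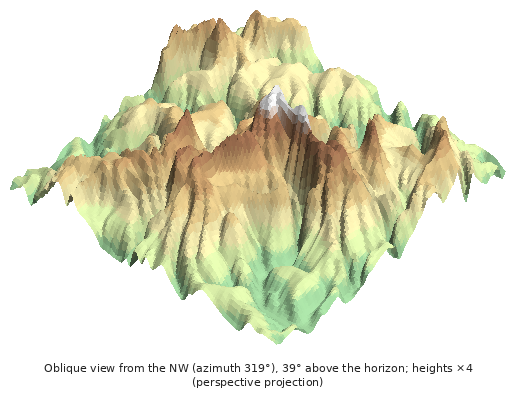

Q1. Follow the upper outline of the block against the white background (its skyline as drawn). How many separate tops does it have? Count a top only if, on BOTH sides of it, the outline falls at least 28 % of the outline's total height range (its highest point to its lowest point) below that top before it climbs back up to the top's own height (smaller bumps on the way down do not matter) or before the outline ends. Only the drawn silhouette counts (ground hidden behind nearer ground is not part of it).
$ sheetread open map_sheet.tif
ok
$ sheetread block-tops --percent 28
1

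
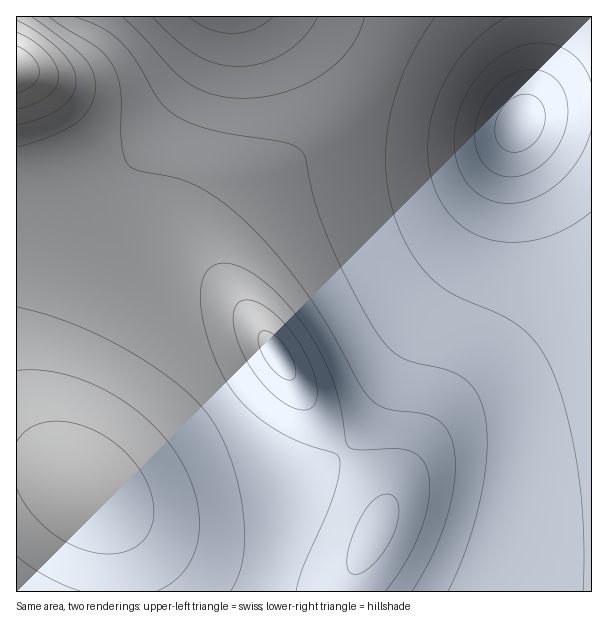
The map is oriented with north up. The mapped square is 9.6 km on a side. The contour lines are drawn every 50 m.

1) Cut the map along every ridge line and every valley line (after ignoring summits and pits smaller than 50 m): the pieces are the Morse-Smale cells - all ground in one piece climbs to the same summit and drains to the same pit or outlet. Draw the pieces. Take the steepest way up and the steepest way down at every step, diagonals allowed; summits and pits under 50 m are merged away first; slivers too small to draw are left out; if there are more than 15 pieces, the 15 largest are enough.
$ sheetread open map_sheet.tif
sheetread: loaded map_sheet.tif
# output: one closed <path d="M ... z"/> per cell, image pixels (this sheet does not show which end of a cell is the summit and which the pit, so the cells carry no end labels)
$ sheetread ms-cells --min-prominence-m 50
<path d="M591 106l-43 3-15 5-13 8-10 22-14 42-20 50-19 36-47 70-32 68-18 25-19 19-44 30-7 8-2 24-20 66-1 10 325-1z"/><path d="M386 46l-24 43-22 30-38 35-60 36-13 13-11 15-6 16 0 23 10 21 56 79-11 11-45 34 60 74 9 16 6-8 44-30 19-19 18-25 32-68 47-70 19-36 20-50 14-42 10-21-46-31z"/><path d="M320 16l-101 0-13 40-14 28-53 71-17 18-6 13-1 32 5 19 8 23 35 60 58 82 46-34 11-11-48-66-14-25-4-9 0-23 5-13 12-18 13-13 60-36 38-35 22-30 23-41-5-5z"/><path d="M131 162l-23 16-22 12-38 9-32 2 0 264 17 1 24 6 33 20 9-2 32-18 91-70-59-82-29-48-13-30-6-24 0-26 7-19 10-9z"/><path d="M222 403l-16 11-75 58-32 18-13 0-18-14-20-7-15-3-16 0-1 125 250 1 22-76 2-25-8-15-44-51z"/><path d="M218 16l-201 0-1 184 32-1 29-6 24-11 27-18 40-47 25-36 17-33 8-28z"/><path d="M591 16l-192 0-13 31 57 27 51 30 25 18 14-8 15-5 44-4z"/><path d="M398 16l-78 1 66 29z"/>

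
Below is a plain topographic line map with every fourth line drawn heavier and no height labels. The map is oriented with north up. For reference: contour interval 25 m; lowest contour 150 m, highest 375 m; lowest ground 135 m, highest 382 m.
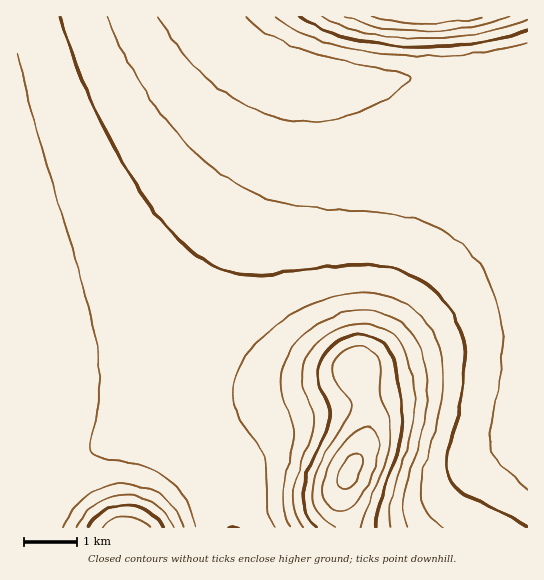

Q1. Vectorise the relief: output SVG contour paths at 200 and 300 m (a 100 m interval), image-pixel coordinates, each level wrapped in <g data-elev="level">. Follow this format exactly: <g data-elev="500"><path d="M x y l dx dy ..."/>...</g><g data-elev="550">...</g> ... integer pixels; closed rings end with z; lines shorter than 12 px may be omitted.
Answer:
<g data-elev="200"><path d="M227 527l6-1 7 1"/><path d="M527 527l-20-12-43-21-10-8-5-9-2-10 0-11 15-62 3-36-2-17-5-16-7-15-10-14-12-11-14-8-14-6-18-4-18-2-22 0-69 9-25 1-27-6-13-6-12-7-18-15-18-21-19-26-20-32-18-35-17-36-15-37-13-37"/><path d="M299 17l18 10 25 9 29 7 32 3 34 0 32-2 30-5 28-8"/></g><g data-elev="300"><path d="M163 527l-6-9-9-7-10-4-12-2-12 2-10 4-9 7-7 9"/><path d="M376 527l3-22 21-63 2-16 0-16-7-44-5-15-5-7-7-5-8-3-9-1-15 2-13 8-10 10-5 12 1 15 11 24 1 11-4 13-19 43-5 24 3 16 11 14"/></g>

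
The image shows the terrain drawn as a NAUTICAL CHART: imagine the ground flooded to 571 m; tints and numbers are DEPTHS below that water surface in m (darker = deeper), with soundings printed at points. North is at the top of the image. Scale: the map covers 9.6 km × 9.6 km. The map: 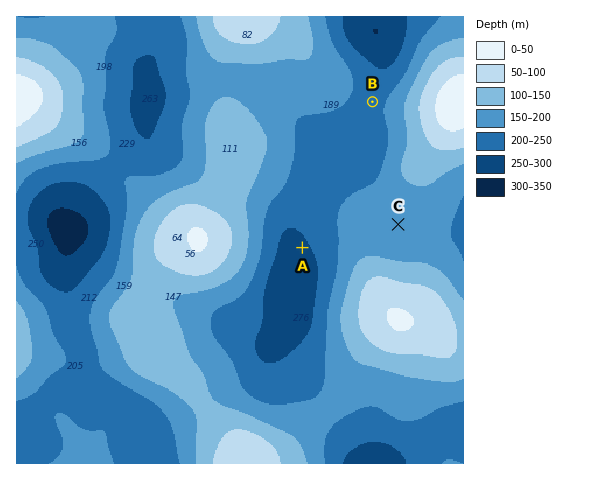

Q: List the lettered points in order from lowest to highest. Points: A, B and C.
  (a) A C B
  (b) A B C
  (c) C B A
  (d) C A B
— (b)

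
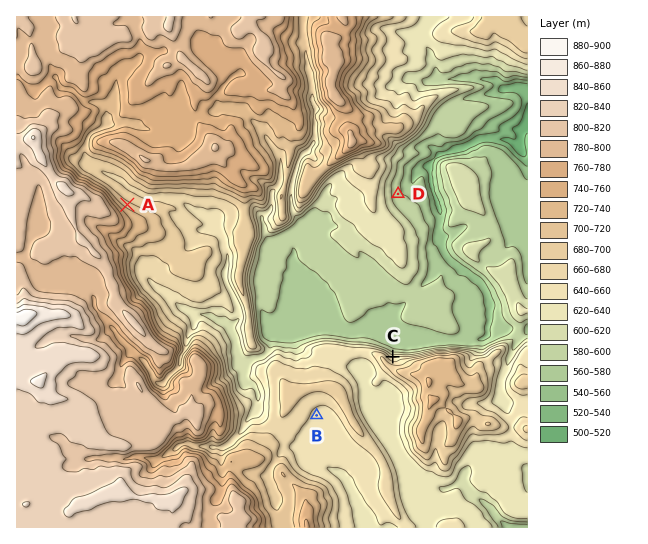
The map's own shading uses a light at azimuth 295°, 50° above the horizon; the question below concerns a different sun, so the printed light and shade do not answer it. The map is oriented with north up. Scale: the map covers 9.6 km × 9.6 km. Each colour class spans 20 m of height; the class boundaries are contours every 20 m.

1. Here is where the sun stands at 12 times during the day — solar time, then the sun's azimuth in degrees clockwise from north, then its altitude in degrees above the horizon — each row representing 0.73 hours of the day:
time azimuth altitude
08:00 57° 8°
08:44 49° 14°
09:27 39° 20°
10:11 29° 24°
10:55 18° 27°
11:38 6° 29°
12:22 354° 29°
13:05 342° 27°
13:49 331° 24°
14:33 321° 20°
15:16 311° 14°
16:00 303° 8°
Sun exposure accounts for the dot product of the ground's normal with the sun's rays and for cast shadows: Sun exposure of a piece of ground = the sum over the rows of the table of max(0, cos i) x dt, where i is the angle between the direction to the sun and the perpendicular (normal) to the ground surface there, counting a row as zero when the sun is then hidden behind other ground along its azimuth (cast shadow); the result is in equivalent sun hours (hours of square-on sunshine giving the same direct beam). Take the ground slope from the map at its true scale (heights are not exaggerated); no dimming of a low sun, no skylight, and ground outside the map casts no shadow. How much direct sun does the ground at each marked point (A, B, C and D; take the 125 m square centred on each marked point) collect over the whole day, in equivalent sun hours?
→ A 3.9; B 3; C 4.9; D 3.1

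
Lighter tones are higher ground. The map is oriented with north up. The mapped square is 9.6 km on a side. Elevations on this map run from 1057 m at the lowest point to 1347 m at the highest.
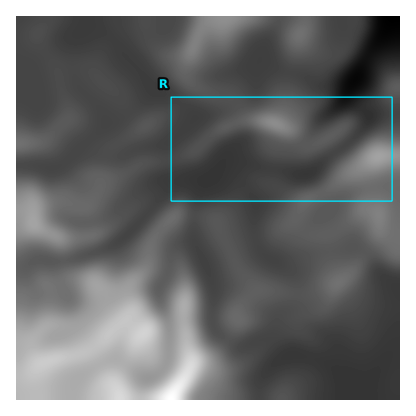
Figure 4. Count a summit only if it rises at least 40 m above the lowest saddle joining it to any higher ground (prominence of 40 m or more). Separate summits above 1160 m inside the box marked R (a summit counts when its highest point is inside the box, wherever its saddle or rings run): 2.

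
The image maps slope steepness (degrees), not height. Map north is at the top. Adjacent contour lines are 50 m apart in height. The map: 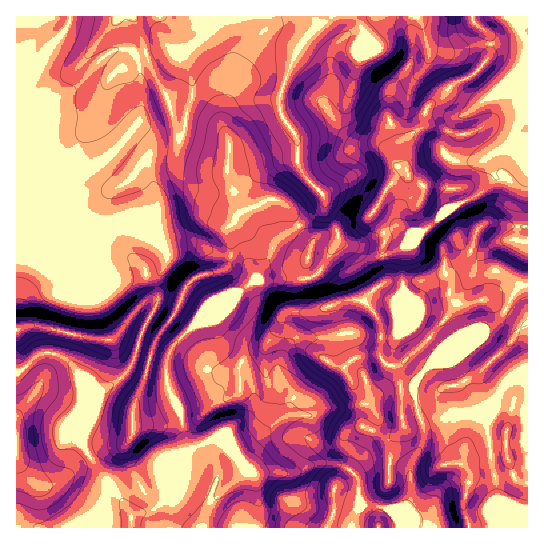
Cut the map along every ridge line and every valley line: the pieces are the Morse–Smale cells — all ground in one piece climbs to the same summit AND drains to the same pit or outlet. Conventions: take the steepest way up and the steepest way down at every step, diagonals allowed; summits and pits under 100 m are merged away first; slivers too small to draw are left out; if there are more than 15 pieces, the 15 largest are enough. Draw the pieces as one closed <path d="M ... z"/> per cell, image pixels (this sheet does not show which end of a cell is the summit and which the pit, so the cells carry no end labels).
<path d="M527 16l-110 1 7 13 5 31 15 22 7 8 14 8 12 5 3-1-27 18-9 20-1 9 7 9 7 2 24 0 8-5 0 9 7 12-18 18-31 14-17 18-9 5-7 9-17 10-18 5-10-1-11-7-15-4-4-5-3-12-11-17 0-9-2-7-12-11-12-17-3-29-16-26 0-17 17-44 32-34-313 1 0 153 7 16 8 9 10 4 14 14 18 8 17 6 33-3 32 15 12 14-2 12-8 14 0 20 19 10-5 12 22 24 18 24 7 3 19-3 10-13 15-7 5-4 8-12 6-16 10-6 22 1 34-12 15 0 14 15 5 14-1 28 9 8 10 0 4-2-4 6 0 4 2 17 0 27 3 9-12 15-4 42-27 8-26-3-2 3 2 18-8 19 201-1z"/><path d="M362 300l-15 0-34 12-22-1-6 2-10 20-13 16-15 7-10 13-12 3-11-1-7-6-14-20-22-24 5-12-6-5-12-4-17 33-9 32-11 14-22 14-11 25-1 9-2 1-6-8-8 0-7 6 1 7 5 4 7 2 6 6 18 29 11 11 12 18-9 0-14 8-11 2-15 8-4 6 255 1 9-19-2-18 2-3 26 3 26-7 2-3 3-40 12-15-3-9 0-27-2-17 1-7-11-1-9-8 0-34-11-17z"/><path d="M417 16l-87 0-27 26-6 8-17 44 1 21 12 16 4 10 2 25 12 17 12 11 2 7 0 9 11 17 3 12 7 6 12 3 16 8 16-3 24-12 7-9 9-5 17-18 31-14 18-18-9-20-6 4-24 0-7-2-7-9 1-9 9-20 26-16-24-12-11-10-15-22-5-31z"/><path d="M17 171l-1 158 18-4 57 14 19 1 5-3 28-34 14-4 0-20 10-18-2-11-10-11-28-14-16-1-5 3-16 0-35-14-14-14-10-4-8-9z"/><path d="M54 353l-12 0-5 3-21 18 1 154 53 0 5-7 15-8 11-2 14-8 9 0-12-18-11-11-18-29-6-6-7-2-6-7 0-4 7-6 8 0 6 7 0-37-12-24-10-9z"/><path d="M157 300l-8 0-6 3-14 15-9 15-10 7-19-1-57-14-17 4-1 44 7-4 19-16 12 0 13 7 12 14 6 16 1 38 13-35 22-14 11-14 9-32 16-30z"/>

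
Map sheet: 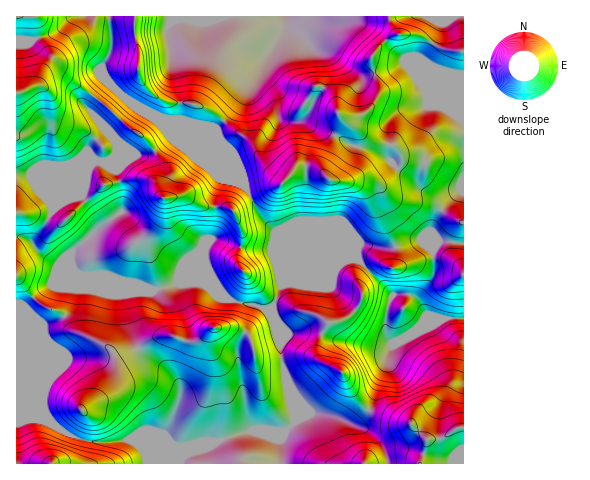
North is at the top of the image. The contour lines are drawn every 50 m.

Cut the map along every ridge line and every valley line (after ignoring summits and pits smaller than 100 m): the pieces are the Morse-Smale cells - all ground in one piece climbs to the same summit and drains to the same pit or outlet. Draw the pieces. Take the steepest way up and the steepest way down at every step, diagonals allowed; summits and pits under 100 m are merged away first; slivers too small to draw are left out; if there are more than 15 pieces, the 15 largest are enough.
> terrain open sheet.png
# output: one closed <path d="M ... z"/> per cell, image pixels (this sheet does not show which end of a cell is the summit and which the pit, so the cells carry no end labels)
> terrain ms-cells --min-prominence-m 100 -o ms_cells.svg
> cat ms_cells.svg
<path d="M109 16l-93 1 1 406 10-3 15 0 10 3-8-14 0-16 4-8 0-23-23-56 24-20 11 2 49-1-29-12-7-6-2-7 0-7 6-8 45-36 0-18-4-20-12-8 7-1 23-9 11 0 10-5 12-12 34 12-23-23-46-22-11-9-16-16-5-14 6-9 4-10z"/><path d="M452 16l-63 1 1 8 8 9-12 5-14 17 0 8 7 30-7 12-7 7-11 5-14-1 2 7-8 12-4 16-7 13 2 10-9-7-18-2-15 16-21-21-12-20-16-11-10-9-7 8 1 8 19 44 10 8 15 29 14 14 71 29 11-2-1-8 4-7 20 4 12 0 27-8 12 10-1-21 6-13 22-24 5-2 0-68-23-20-18-40 0-5 17-24 1-8z"/><path d="M202 283l-26 0-19 7-16-2-81 0-11-2-19 15-5 5 0 3 22 52 1-17-4-9 0-9 18-8 8-7 5-22 62 0-13 6 3 24 7 22 3 7 9 9 19 10 10 10 6 11-3 17-13 27 0 3 9 10 14 1 14-4 16 0 24-10 16-3 18 2 11-1 8-9 0-8-7-21-7-36 0-12-5-12 0-12-3-12-7 2-10-5-28-5-8-10z"/><path d="M174 138l-5 0-12 12-10 5-11 0-23 9-7 1 12 8 4 20 0 18-26 20-24 21-1 10 2 7 7 6 30 13 34 0 13 2 19-7 26 0 18 7-15-27 0-14 8-10 31 9 28 1 33 14 37 0 4-3-70-28-14-14-19-33-9-5-28-28z"/><path d="M463 318l-22 1-46 25-6 6-16 53-6 10-10 10-6 1-17-8-22-3-12-13-13-19 1 11 7 21 0 8-8 9-11 1-18-2-16 3-55 22-5 5-1 4 282 1z"/><path d="M389 16l-103 1 0 9-4 8-40 64-17 22 9 10 17 11 11 20 21 21 15-16 18 2 7 6 0-9 7-13 4-16 8-12-3-8 4 2 15-2 7-3 9-10 5-9 0-6-6-18-1-14 14-17 12-5-8-9z"/><path d="M137 289l-62 0-5 22-8 7-18 8 0 9 4 9 0 41-4 8 0 16 6 11 7 8 17 9 16 5 40-2 9 3 33 1-7-9 0-3 13-27 3-17-7-12-9-9-19-10-9-9-3-7-7-22-3-24z"/><path d="M358 260l-10 0-8 4-10 0-47 20-10 22 3 14 0 12 5 12 1 19 5 18 5 10 20 22 22 3 17 8 6-1 13-13 19-60 7-7-5 0-5-10 1-24 6-14z"/><path d="M285 16l-149 0-2 15 4 18 2 29 8 12 11 9 8 3 19 0 17 5 21 14 18-23 40-64 4-8z"/><path d="M463 191l-4 1-22 24-6 13 1 21-12-10-27 8-12 0-18-4-5 4 0 11 35 36-7 21 0 17 5 10 6 0 44-24 23-1z"/><path d="M134 16l-25 1 3 30-4 10-6 9 3 10 22 24 53 27 56 55-19-50 0-3 7-9-14-10-14-5-32-4-14-9-9-11-3-6 0-26-4-18z"/><path d="M42 420l-15 0-11 4 1 40 163 0 7-10 26-12-11 0-14 4-12 0-7-3-30 0-9-3-40 2-16-5-21-14z"/><path d="M217 239l-8 3-4 7 0 14 5 11 11 18 7 8 28 5 10 5 7-3 10-23 40-17 17-3-35-1-33-14-28-1z"/><path d="M463 16l-10 0-12 9-5 15-13 17 1 9 14 32 24 23 2-1z"/>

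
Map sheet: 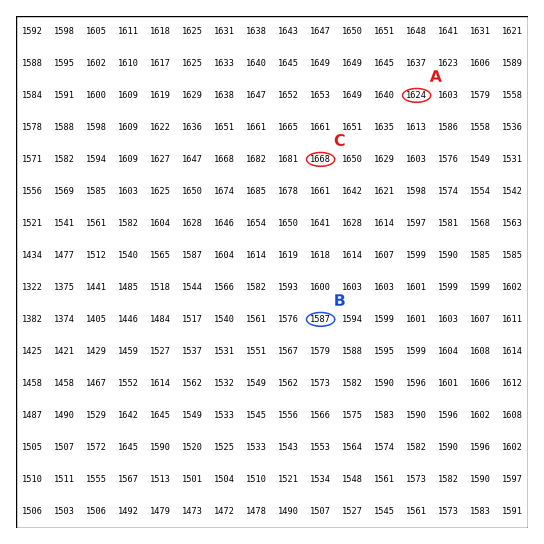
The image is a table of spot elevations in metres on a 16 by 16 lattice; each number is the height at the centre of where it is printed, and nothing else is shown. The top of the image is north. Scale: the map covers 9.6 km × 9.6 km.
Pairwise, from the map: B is lower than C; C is higher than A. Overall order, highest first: C A B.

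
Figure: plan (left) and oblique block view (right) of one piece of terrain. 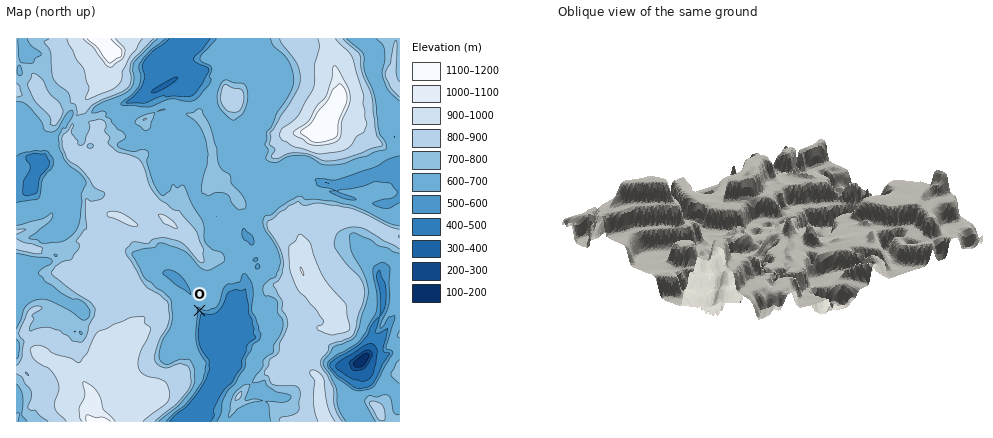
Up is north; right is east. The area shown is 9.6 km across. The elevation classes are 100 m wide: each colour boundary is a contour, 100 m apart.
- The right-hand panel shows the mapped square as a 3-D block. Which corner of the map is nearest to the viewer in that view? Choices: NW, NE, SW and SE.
NW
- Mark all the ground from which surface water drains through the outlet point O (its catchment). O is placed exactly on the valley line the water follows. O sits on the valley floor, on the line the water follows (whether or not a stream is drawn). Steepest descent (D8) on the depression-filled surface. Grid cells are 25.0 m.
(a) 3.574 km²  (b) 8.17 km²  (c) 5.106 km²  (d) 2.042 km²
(c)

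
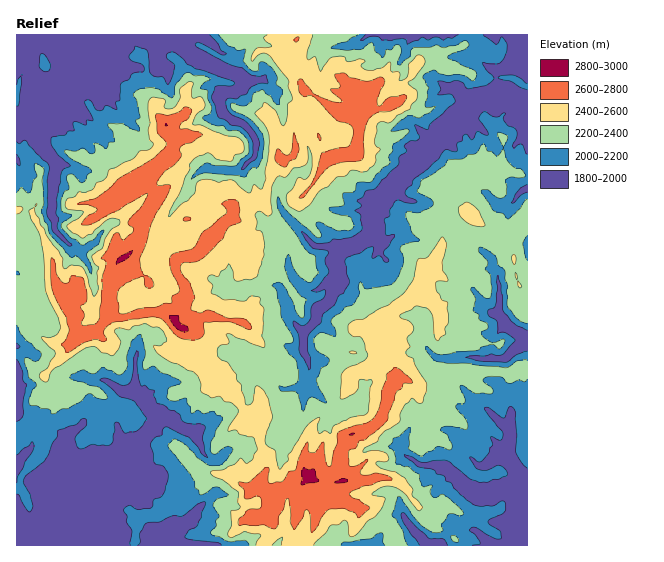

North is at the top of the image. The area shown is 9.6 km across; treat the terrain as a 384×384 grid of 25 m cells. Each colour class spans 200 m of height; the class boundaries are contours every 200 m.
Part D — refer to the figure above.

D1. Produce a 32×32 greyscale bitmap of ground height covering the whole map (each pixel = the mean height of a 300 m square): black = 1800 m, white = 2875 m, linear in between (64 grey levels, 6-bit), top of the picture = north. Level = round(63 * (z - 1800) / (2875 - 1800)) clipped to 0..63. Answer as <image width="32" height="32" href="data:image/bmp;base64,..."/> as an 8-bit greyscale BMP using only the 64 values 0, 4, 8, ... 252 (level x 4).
<image width="32" height="32" href="data:image/bmp;base64,Qk02CAAAAAAAADYEAAAoAAAAIAAAACAAAAABAAgAAAAAAAAEAAATCwAAEwsAAAABAAAAAAAAAAAAAAEBAQACAgIAAwMDAAQEBAAFBQUABgYGAAcHBwAICAgACQkJAAoKCgALCwsADAwMAA0NDQAODg4ADw8PABAQEAAREREAEhISABMTEwAUFBQAFRUVABYWFgAXFxcAGBgYABkZGQAaGhoAGxsbABwcHAAdHR0AHh4eAB8fHwAgICAAISEhACIiIgAjIyMAJCQkACUlJQAmJiYAJycnACgoKAApKSkAKioqACsrKwAsLCwALS0tAC4uLgAvLy8AMDAwADExMQAyMjIAMzMzADQ0NAA1NTUANjY2ADc3NwA4ODgAOTk5ADo6OgA7OzsAPDw8AD09PQA+Pj4APz8/AEBAQABBQUEAQkJCAENDQwBEREQARUVFAEZGRgBHR0cASEhIAElJSQBKSkoAS0tLAExMTABNTU0ATk5OAE9PTwBQUFAAUVFRAFJSUgBTU1MAVFRUAFVVVQBWVlYAV1dXAFhYWABZWVkAWlpaAFtbWwBcXFwAXV1dAF5eXgBfX18AYGBgAGFhYQBiYmIAY2NjAGRkZABlZWUAZmZmAGdnZwBoaGgAaWlpAGpqagBra2sAbGxsAG1tbQBubm4Ab29vAHBwcABxcXEAcnJyAHNzcwB0dHQAdXV1AHZ2dgB3d3cAeHh4AHl5eQB6enoAe3t7AHx8fAB9fX0Afn5+AH9/fwCAgIAAgYGBAIKCggCDg4MAhISEAIWFhQCGhoYAh4eHAIiIiACJiYkAioqKAIuLiwCMjIwAjY2NAI6OjgCPj48AkJCQAJGRkQCSkpIAk5OTAJSUlACVlZUAlpaWAJeXlwCYmJgAmZmZAJqamgCbm5sAnJycAJ2dnQCenp4An5+fAKCgoAChoaEAoqKiAKOjowCkpKQApaWlAKampgCnp6cAqKioAKmpqQCqqqoAq6urAKysrACtra0Arq6uAK+vrwCwsLAAsbGxALKysgCzs7MAtLS0ALW1tQC2trYAt7e3ALi4uAC5ubkAurq6ALu7uwC8vLwAvb29AL6+vgC/v78AwMDAAMHBwQDCwsIAw8PDAMTExADFxcUAxsbGAMfHxwDIyMgAycnJAMrKygDLy8sAzMzMAM3NzQDOzs4Az8/PANDQ0ADR0dEA0tLSANPT0wDU1NQA1dXVANbW1gDX19cA2NjYANnZ2QDa2toA29vbANzc3ADd3d0A3t7eAN/f3wDg4OAA4eHhAOLi4gDj4+MA5OTkAOXl5QDm5uYA5+fnAOjo6ADp6ekA6urqAOvr6wDs7OwA7e3tAO7u7gDv7+8A8PDwAPHx8QDy8vIA8/PzAPT09AD19fUA9vb2APf39wD4+PgA+fn5APr6+gD7+/sA/Pz8AP39/QD+/v4A////ACAgCAgUGCQwFBAkOEx0eJyYrKSAcGhYcEwoOFQ4KCgMKCAICBQgKDQsJBw0XJTEyLS8vKCUpHxoNGxoTEQ0HAwsHAgMGCAoLDA8RDBghLDMzMzM0MjAoGxohHRcOCwsDDAYCAgIDBgYJDRMYFiExNDQ2Njc1LiYhIxoUDAUFBAILCAYDBAMDBQkMFB0iKiovKTU7NjcxLScdEgsHDg0LBQoOBwUHBwMECxIbFRMcIigiKzQwMyonHBASDhIOCQUMEBALCQ4NCAQKFRQMGxwgIx4jKyo0LyMYFx4aFBQOBxARFBAMDhINDwUJCQwWIyYlHhwkISoxMiUbHhoYFRAIEA0XGBURFBUQBQoSGRshJSYfHBwcHSAtLSAgHBgUDg4SDB4fHRgWDAcLFhwhJSciIxoXFRsjISkyKCQeGhYXExQNIB8ZFA8SDRIVHSQoJR8cHBgSGyUlJzMuIx4cGxgYGBMbJSAcHR0QGyImKCUhHB4dFg8YHiQoLCYgGRYTEA8WERwoMCcpIhMgJSsrJSAhIhoQEhweIikpIxsgHhoVEgccISMwMS8kHyAsODIpKCwjHA4MFh8nKSckHyMiHRUKCSAfJTEtMzAvLzY1MC8sKyMYFAsPGh8kJSMhJCEaDgsaHh8uNCwwLy0tLjIrJSIjIBYYEAgQGBogJiUjIBkVEiAbITAwJjAxLy4sLykhICAdGRUUCQgWFxcgJiMhHRoUIR0hLCMcLjcxLC0vKyglKiEaGhoKCRUREhwlJCIeFhsfHiIkEhcqNjYrKy4xLiosIxsbEgoECQoRGh4jIh0ZIRweIhEeJB4tMiwnKy8yLSkiHBYUExIJBA4UGyEhHyAhHiEdDR8tKycxMSYtLC4wKSIbGRwbGAwEDxcbHyIlHxkdHxsNJiw1NS8zKiMpLS8oJRspJBwWDAMIDhQcISEYEhIWFwkbHyk1MzEuISUmJiEjHiUrIx0VDQMKGiAeGxoYDxAWBxEYIScvNC8lGRcWFCAqIyctJyUcDQMLGB4dHBoXEAoKFxobHiMqNiwkJSYVGi8uJzAwMCQWCAMKERcZFhAJBA0PExQcHSU0NC0pJRMZKSwqLi4vIxsSBwMHDRAWCQQGBgoMExUXKDYwIBQMESMlKiwtMDMoIBMRCAIGEA0FCAMDBQsKDRYnJCwlDBIaIx0pLDAxNDAwJxoTCAIEBAIKBAICBQYMFhoUJBwLBwwUFyotLDI2MiooGw0HCQYDCAsKBwIDBAcMDAoWEwsGCw8eLCgpLikpJiMbFhcXDQoKCQsHAgMECAwICgkECRAcHycqIyEiIBwdGyIcFxEPCwQHCQMCBAcJCQQDAwgOGx0jKCwjHRkSERANEBETFA4LBQ="/>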